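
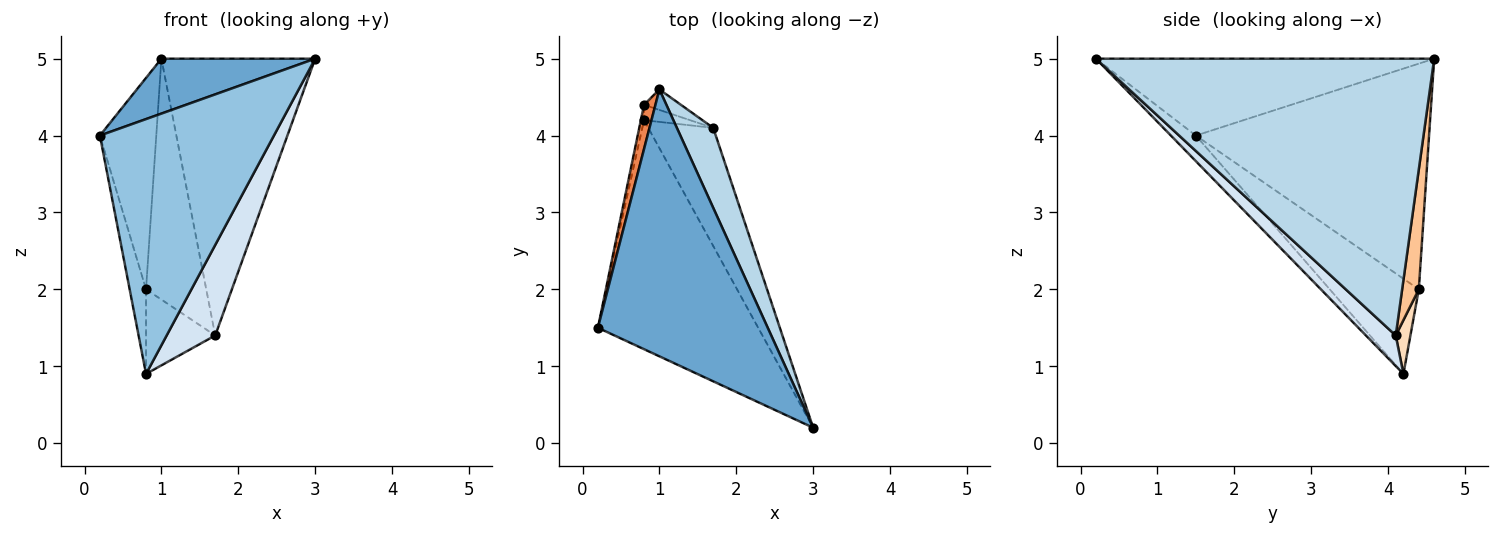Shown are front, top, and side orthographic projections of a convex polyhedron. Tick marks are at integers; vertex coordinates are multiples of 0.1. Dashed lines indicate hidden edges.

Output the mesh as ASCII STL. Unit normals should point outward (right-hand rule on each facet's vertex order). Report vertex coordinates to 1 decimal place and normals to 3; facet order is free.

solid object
 facet normal -0.405 -0.184 0.895
  outer loop
   vertex 1.0 4.6 5.0
   vertex 0.2 1.5 4.0
   vertex 3.0 0.2 5.0
  endloop
 endfacet
 facet normal -0.106 -0.740 -0.665
  outer loop
   vertex 0.8 4.2 0.9
   vertex 3.0 0.2 5.0
   vertex 0.2 1.5 4.0
  endloop
 endfacet
 facet normal 0.904 0.411 0.119
  outer loop
   vertex 1.7 4.1 1.4
   vertex 1.0 4.6 5.0
   vertex 3.0 0.2 5.0
  endloop
 endfacet
 facet normal 0.350 -0.570 -0.744
  outer loop
   vertex 1.7 4.1 1.4
   vertex 3.0 0.2 5.0
   vertex 0.8 4.2 0.9
  endloop
 endfacet
 facet normal -0.971 0.235 0.049
  outer loop
   vertex 0.8 4.4 2.0
   vertex 0.2 1.5 4.0
   vertex 1.0 4.6 5.0
  endloop
 endfacet
 facet normal -0.983 0.181 -0.033
  outer loop
   vertex 0.8 4.4 2.0
   vertex 0.8 4.2 0.9
   vertex 0.2 1.5 4.0
  endloop
 endfacet
 facet normal 0.266 0.961 -0.082
  outer loop
   vertex 0.8 4.4 2.0
   vertex 1.0 4.6 5.0
   vertex 1.7 4.1 1.4
  endloop
 endfacet
 facet normal 0.204 0.963 -0.175
  outer loop
   vertex 0.8 4.4 2.0
   vertex 1.7 4.1 1.4
   vertex 0.8 4.2 0.9
  endloop
 endfacet
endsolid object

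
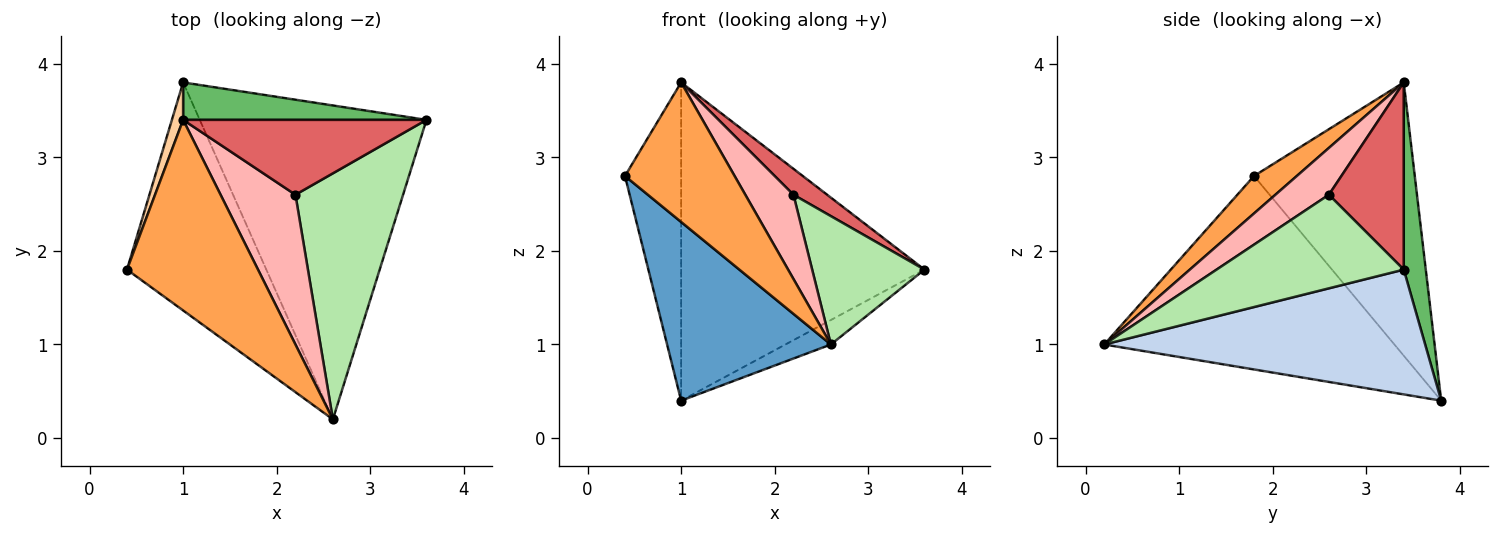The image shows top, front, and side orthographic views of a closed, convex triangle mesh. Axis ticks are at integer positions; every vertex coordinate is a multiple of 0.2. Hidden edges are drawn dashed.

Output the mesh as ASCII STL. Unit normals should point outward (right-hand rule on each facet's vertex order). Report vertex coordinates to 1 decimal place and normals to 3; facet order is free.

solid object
 facet normal -0.738 -0.416 -0.531
  outer loop
   vertex 1.0 3.8 0.4
   vertex 2.6 0.2 1.0
   vertex 0.4 1.8 2.8
  endloop
 endfacet
 facet normal 0.481 0.068 -0.874
  outer loop
   vertex 1.0 3.8 0.4
   vertex 3.6 3.4 1.8
   vertex 2.6 0.2 1.0
  endloop
 endfacet
 facet normal 0.225 -0.576 0.786
  outer loop
   vertex 1.0 3.4 3.8
   vertex 0.4 1.8 2.8
   vertex 2.6 0.2 1.0
  endloop
 endfacet
 facet normal -0.943 0.330 0.039
  outer loop
   vertex 1.0 3.4 3.8
   vertex 1.0 3.8 0.4
   vertex 0.4 1.8 2.8
  endloop
 endfacet
 facet normal 0.090 0.989 0.116
  outer loop
   vertex 1.0 3.4 3.8
   vertex 3.6 3.4 1.8
   vertex 1.0 3.8 0.4
  endloop
 endfacet
 facet normal 0.611 -0.366 0.702
  outer loop
   vertex 2.2 2.6 2.6
   vertex 2.6 0.2 1.0
   vertex 3.6 3.4 1.8
  endloop
 endfacet
 facet normal 0.588 -0.265 0.764
  outer loop
   vertex 2.2 2.6 2.6
   vertex 3.6 3.4 1.8
   vertex 1.0 3.4 3.8
  endloop
 endfacet
 facet normal 0.478 -0.431 0.765
  outer loop
   vertex 2.2 2.6 2.6
   vertex 1.0 3.4 3.8
   vertex 2.6 0.2 1.0
  endloop
 endfacet
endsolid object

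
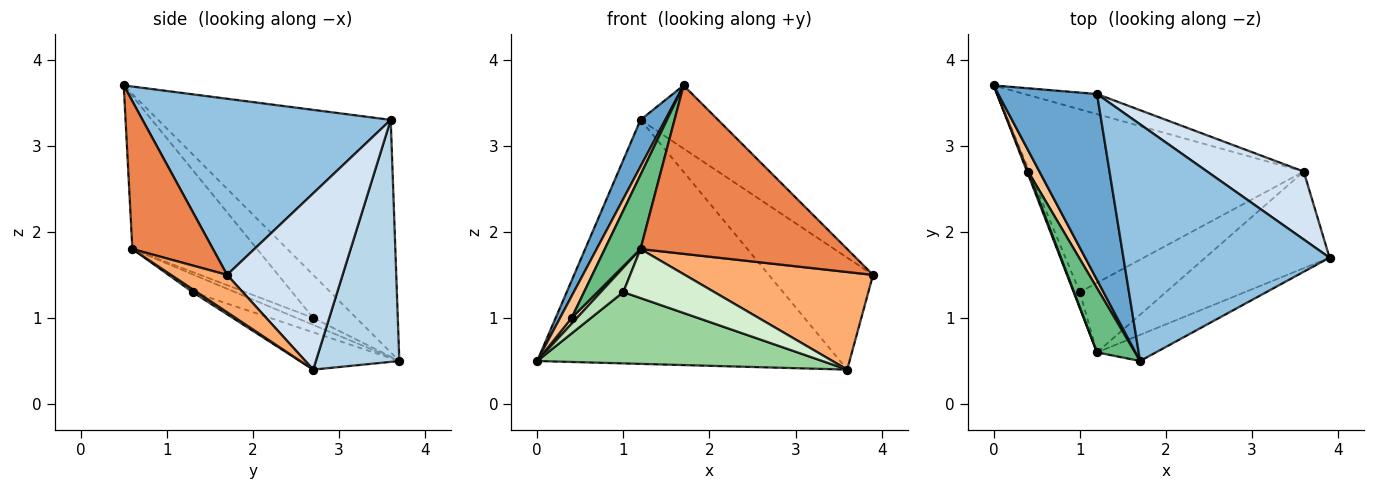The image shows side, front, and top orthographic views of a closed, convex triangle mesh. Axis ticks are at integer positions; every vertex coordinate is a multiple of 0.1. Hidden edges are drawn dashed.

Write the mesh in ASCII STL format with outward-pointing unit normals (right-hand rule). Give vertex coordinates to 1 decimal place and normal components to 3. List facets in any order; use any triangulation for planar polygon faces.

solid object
 facet normal -0.916 -0.098 0.389
  outer loop
   vertex 1.2 3.6 3.3
   vertex 0.0 3.7 0.5
   vertex 1.7 0.5 3.7
  endloop
 endfacet
 facet normal 0.637 0.199 0.745
  outer loop
   vertex 1.2 3.6 3.3
   vertex 1.7 0.5 3.7
   vertex 3.9 1.7 1.5
  endloop
 endfacet
 facet normal 0.265 0.961 -0.079
  outer loop
   vertex 1.2 3.6 3.3
   vertex 3.6 2.7 0.4
   vertex 0.0 3.7 0.5
  endloop
 endfacet
 facet normal 0.688 0.621 0.377
  outer loop
   vertex 1.2 3.6 3.3
   vertex 3.9 1.7 1.5
   vertex 3.6 2.7 0.4
  endloop
 endfacet
 facet normal 0.360 -0.922 -0.143
  outer loop
   vertex 1.2 0.6 1.8
   vertex 3.9 1.7 1.5
   vertex 1.7 0.5 3.7
  endloop
 endfacet
 facet normal 0.207 -0.695 -0.688
  outer loop
   vertex 1.2 0.6 1.8
   vertex 3.6 2.7 0.4
   vertex 3.9 1.7 1.5
  endloop
 endfacet
 facet normal -0.936 -0.252 0.246
  outer loop
   vertex 0.4 2.7 1.0
   vertex 1.7 0.5 3.7
   vertex 0.0 3.7 0.5
  endloop
 endfacet
 facet normal -0.942 -0.301 0.151
  outer loop
   vertex 0.4 2.7 1.0
   vertex 0.0 3.7 0.5
   vertex 1.2 0.6 1.8
  endloop
 endfacet
 facet normal -0.935 -0.268 0.232
  outer loop
   vertex 0.4 2.7 1.0
   vertex 1.2 0.6 1.8
   vertex 1.7 0.5 3.7
  endloop
 endfacet
 facet normal -0.126 -0.361 -0.924
  outer loop
   vertex 1.0 1.3 1.3
   vertex 0.0 3.7 0.5
   vertex 3.6 2.7 0.4
  endloop
 endfacet
 facet normal -0.845 -0.449 -0.290
  outer loop
   vertex 1.0 1.3 1.3
   vertex 1.2 0.6 1.8
   vertex 0.0 3.7 0.5
  endloop
 endfacet
 facet normal 0.027 -0.576 -0.817
  outer loop
   vertex 1.0 1.3 1.3
   vertex 3.6 2.7 0.4
   vertex 1.2 0.6 1.8
  endloop
 endfacet
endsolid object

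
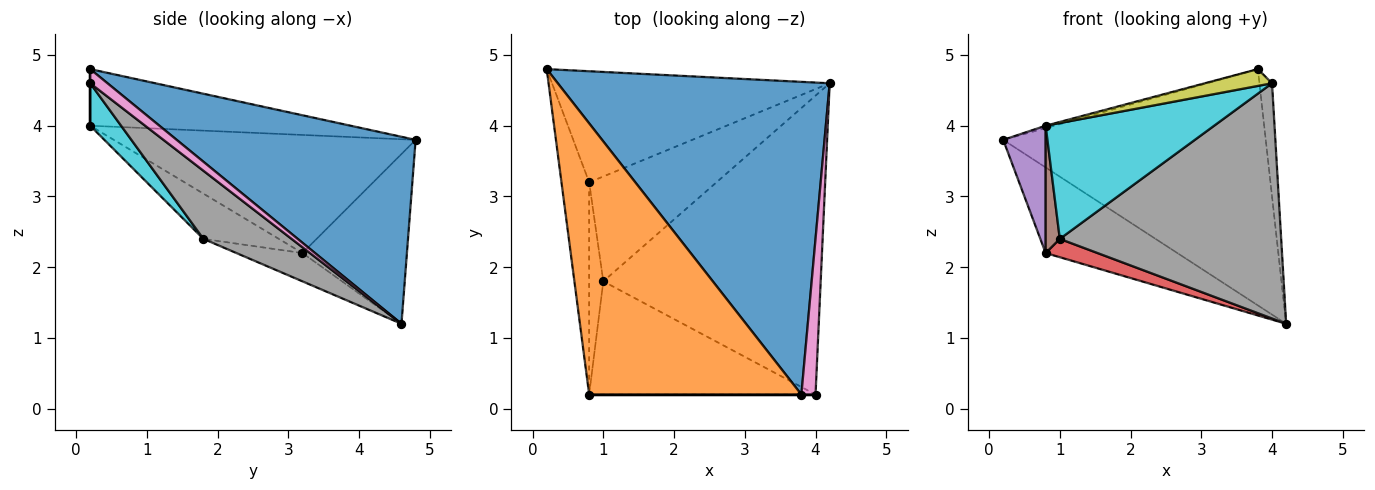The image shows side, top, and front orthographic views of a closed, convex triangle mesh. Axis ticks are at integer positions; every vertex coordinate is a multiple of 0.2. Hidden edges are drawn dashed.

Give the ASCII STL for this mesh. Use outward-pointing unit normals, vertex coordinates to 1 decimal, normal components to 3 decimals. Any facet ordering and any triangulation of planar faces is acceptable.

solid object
 facet normal 0.481 0.529 0.699
  outer loop
   vertex 3.8 0.2 4.8
   vertex 4.2 4.6 1.2
   vertex 0.2 4.8 3.8
  endloop
 endfacet
 facet normal -0.258 0.008 0.966
  outer loop
   vertex 0.8 0.2 4.0
   vertex 3.8 0.2 4.8
   vertex 0.2 4.8 3.8
  endloop
 endfacet
 facet normal -0.436 0.549 -0.713
  outer loop
   vertex 0.8 3.2 2.2
   vertex 0.2 4.8 3.8
   vertex 4.2 4.6 1.2
  endloop
 endfacet
 facet normal -0.214 -0.168 -0.962
  outer loop
   vertex 0.8 3.2 2.2
   vertex 4.2 4.6 1.2
   vertex 1.0 1.8 2.4
  endloop
 endfacet
 facet normal -0.965 -0.136 -0.226
  outer loop
   vertex 0.8 3.2 2.2
   vertex 0.8 0.2 4.0
   vertex 0.2 4.8 3.8
  endloop
 endfacet
 facet normal -0.940 -0.176 -0.294
  outer loop
   vertex 0.8 3.2 2.2
   vertex 1.0 1.8 2.4
   vertex 0.8 0.2 4.0
  endloop
 endfacet
 facet normal 0.629 0.457 0.629
  outer loop
   vertex 4.0 0.2 4.6
   vertex 4.2 4.6 1.2
   vertex 3.8 0.2 4.8
  endloop
 endfacet
 facet normal 0.239 -0.600 -0.763
  outer loop
   vertex 4.0 0.2 4.6
   vertex 1.0 1.8 2.4
   vertex 4.2 4.6 1.2
  endloop
 endfacet
 facet normal 0.000 -1.000 0.000
  outer loop
   vertex 4.0 0.2 4.6
   vertex 3.8 0.2 4.8
   vertex 0.8 0.2 4.0
  endloop
 endfacet
 facet normal 0.130 -0.709 -0.693
  outer loop
   vertex 4.0 0.2 4.6
   vertex 0.8 0.2 4.0
   vertex 1.0 1.8 2.4
  endloop
 endfacet
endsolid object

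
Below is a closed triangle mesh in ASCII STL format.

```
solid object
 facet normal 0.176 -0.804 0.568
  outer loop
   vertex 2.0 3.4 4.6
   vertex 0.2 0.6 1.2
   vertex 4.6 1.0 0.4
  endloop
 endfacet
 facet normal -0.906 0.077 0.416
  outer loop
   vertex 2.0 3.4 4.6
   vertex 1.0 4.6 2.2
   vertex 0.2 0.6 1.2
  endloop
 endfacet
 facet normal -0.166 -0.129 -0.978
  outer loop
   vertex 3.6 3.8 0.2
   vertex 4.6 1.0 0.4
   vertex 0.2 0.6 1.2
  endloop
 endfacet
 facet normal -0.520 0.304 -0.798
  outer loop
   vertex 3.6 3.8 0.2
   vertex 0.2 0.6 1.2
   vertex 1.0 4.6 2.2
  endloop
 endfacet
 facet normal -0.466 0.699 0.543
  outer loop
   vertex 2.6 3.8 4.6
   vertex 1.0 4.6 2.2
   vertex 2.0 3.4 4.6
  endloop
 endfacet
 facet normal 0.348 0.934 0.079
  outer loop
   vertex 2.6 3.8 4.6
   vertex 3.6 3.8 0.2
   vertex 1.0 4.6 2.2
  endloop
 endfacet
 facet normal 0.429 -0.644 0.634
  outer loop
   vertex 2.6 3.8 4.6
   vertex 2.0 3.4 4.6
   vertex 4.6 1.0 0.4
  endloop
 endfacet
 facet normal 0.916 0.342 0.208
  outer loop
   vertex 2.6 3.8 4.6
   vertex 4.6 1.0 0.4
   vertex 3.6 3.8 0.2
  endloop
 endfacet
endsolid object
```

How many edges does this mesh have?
12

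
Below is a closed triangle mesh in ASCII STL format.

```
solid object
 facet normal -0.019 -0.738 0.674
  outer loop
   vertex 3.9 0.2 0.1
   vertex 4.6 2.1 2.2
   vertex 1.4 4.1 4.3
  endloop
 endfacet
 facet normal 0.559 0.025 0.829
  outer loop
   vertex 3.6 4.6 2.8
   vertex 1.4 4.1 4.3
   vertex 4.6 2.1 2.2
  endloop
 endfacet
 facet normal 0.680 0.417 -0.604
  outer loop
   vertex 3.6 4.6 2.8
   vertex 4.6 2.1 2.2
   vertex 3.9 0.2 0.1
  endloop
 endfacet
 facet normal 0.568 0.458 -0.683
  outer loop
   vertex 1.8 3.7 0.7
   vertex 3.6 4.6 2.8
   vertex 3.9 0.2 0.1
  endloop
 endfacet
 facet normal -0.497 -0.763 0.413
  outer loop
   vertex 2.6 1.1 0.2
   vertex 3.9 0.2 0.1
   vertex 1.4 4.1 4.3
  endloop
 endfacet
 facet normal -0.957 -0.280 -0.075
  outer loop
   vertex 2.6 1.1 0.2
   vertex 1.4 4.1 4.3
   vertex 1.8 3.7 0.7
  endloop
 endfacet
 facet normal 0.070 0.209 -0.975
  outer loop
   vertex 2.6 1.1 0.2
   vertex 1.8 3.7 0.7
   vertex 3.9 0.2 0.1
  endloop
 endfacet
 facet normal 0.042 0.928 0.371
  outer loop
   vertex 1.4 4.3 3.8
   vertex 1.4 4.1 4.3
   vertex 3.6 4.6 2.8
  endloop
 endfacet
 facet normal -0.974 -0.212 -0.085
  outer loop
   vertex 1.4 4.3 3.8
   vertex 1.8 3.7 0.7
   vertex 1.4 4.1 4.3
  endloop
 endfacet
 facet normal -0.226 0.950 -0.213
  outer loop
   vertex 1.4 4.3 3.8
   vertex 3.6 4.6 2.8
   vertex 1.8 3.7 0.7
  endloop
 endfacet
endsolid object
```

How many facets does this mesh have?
10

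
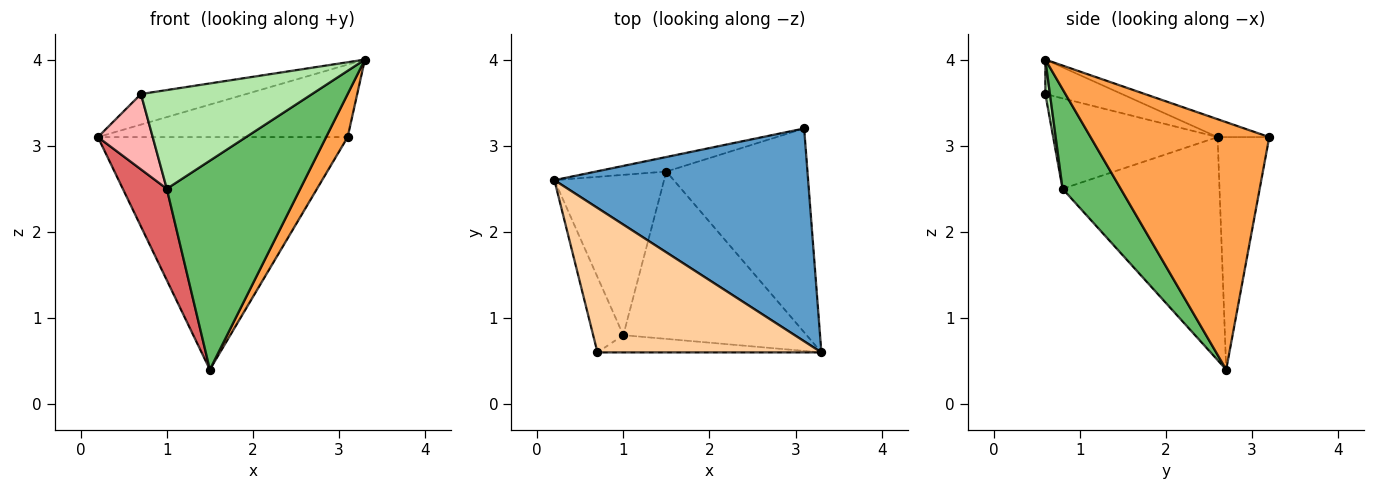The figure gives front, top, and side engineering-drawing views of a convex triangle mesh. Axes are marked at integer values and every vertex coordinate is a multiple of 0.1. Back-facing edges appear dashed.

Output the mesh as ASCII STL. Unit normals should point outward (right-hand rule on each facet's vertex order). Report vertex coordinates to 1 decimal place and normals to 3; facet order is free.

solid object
 facet normal -0.067 0.322 0.944
  outer loop
   vertex 3.1 3.2 3.1
   vertex 0.2 2.6 3.1
   vertex 3.3 0.6 4.0
  endloop
 endfacet
 facet normal -0.202 0.977 -0.061
  outer loop
   vertex 1.5 2.7 0.4
   vertex 0.2 2.6 3.1
   vertex 3.1 3.2 3.1
  endloop
 endfacet
 facet normal 0.864 -0.104 -0.493
  outer loop
   vertex 1.5 2.7 0.4
   vertex 3.1 3.2 3.1
   vertex 3.3 0.6 4.0
  endloop
 endfacet
 facet normal -0.149 0.205 0.967
  outer loop
   vertex 0.7 0.6 3.6
   vertex 3.3 0.6 4.0
   vertex 0.2 2.6 3.1
  endloop
 endfacet
 facet normal 0.322 -0.739 -0.592
  outer loop
   vertex 1.0 0.8 2.5
   vertex 1.5 2.7 0.4
   vertex 3.3 0.6 4.0
  endloop
 endfacet
 facet normal 0.026 -0.985 -0.172
  outer loop
   vertex 1.0 0.8 2.5
   vertex 3.3 0.6 4.0
   vertex 0.7 0.6 3.6
  endloop
 endfacet
 facet normal -0.870 -0.244 -0.428
  outer loop
   vertex 1.0 0.8 2.5
   vertex 0.2 2.6 3.1
   vertex 1.5 2.7 0.4
  endloop
 endfacet
 facet normal -0.905 -0.302 -0.302
  outer loop
   vertex 1.0 0.8 2.5
   vertex 0.7 0.6 3.6
   vertex 0.2 2.6 3.1
  endloop
 endfacet
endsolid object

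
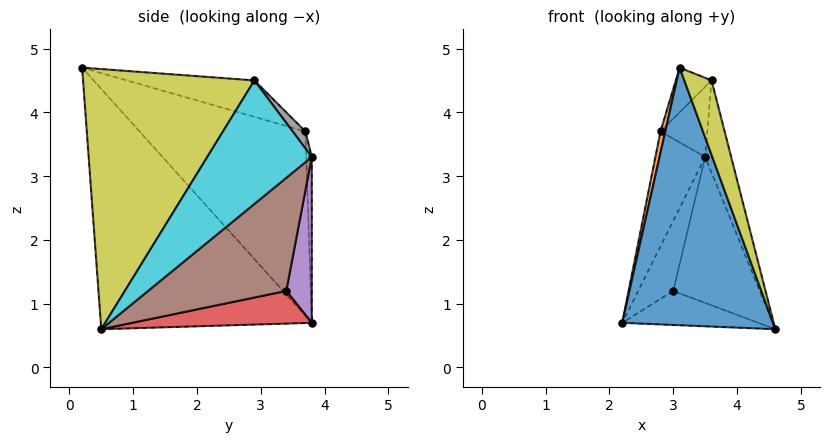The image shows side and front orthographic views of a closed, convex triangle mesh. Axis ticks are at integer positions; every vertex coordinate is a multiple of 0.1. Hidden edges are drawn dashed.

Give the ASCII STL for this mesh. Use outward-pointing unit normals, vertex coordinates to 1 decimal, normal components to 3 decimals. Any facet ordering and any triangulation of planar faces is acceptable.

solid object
 facet normal -0.770 -0.550 -0.322
  outer loop
   vertex 3.1 0.2 4.7
   vertex 2.2 3.8 0.7
   vertex 4.6 0.5 0.6
  endloop
 endfacet
 facet normal -0.980 -0.028 0.195
  outer loop
   vertex 2.8 3.7 3.7
   vertex 2.2 3.8 0.7
   vertex 3.1 0.2 4.7
  endloop
 endfacet
 facet normal -0.110 0.992 0.055
  outer loop
   vertex 3.5 3.8 3.3
   vertex 2.2 3.8 0.7
   vertex 2.8 3.7 3.7
  endloop
 endfacet
 facet normal 0.625 0.473 -0.621
  outer loop
   vertex 3.0 3.4 1.2
   vertex 4.6 0.5 0.6
   vertex 2.2 3.8 0.7
  endloop
 endfacet
 facet normal 0.564 0.776 -0.282
  outer loop
   vertex 3.0 3.4 1.2
   vertex 2.2 3.8 0.7
   vertex 3.5 3.8 3.3
  endloop
 endfacet
 facet normal 0.811 0.508 -0.290
  outer loop
   vertex 3.0 3.4 1.2
   vertex 3.5 3.8 3.3
   vertex 4.6 0.5 0.6
  endloop
 endfacet
 facet normal -0.607 0.170 0.777
  outer loop
   vertex 3.6 2.9 4.5
   vertex 2.8 3.7 3.7
   vertex 3.1 0.2 4.7
  endloop
 endfacet
 facet normal 0.215 0.790 0.574
  outer loop
   vertex 3.6 2.9 4.5
   vertex 3.5 3.8 3.3
   vertex 2.8 3.7 3.7
  endloop
 endfacet
 facet normal 0.932 -0.148 0.330
  outer loop
   vertex 3.6 2.9 4.5
   vertex 3.1 0.2 4.7
   vertex 4.6 0.5 0.6
  endloop
 endfacet
 facet normal 0.966 0.240 0.100
  outer loop
   vertex 3.6 2.9 4.5
   vertex 4.6 0.5 0.6
   vertex 3.5 3.8 3.3
  endloop
 endfacet
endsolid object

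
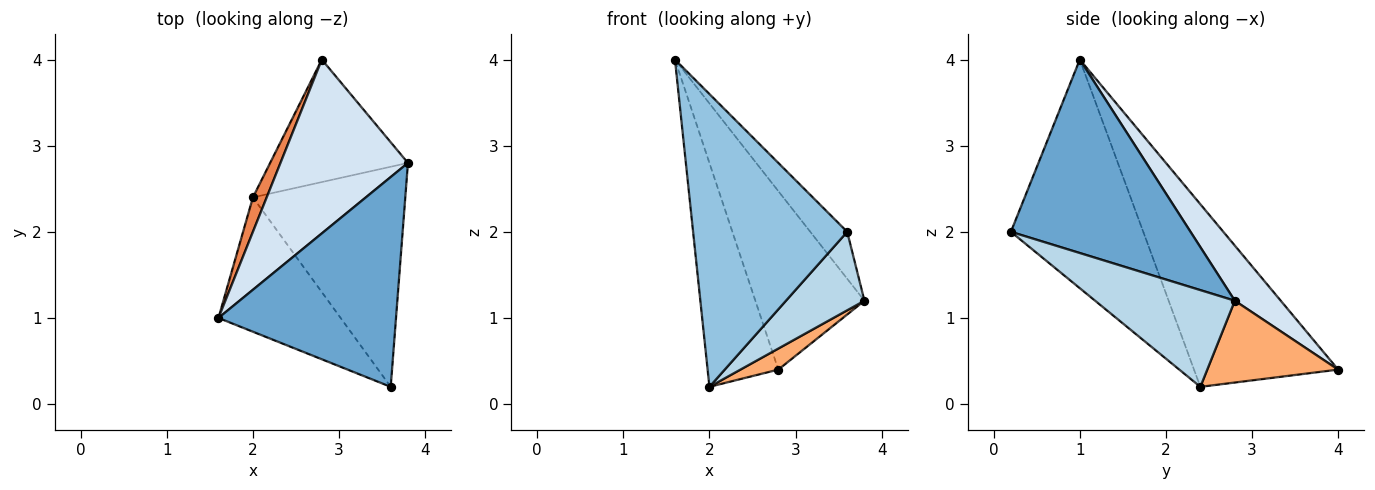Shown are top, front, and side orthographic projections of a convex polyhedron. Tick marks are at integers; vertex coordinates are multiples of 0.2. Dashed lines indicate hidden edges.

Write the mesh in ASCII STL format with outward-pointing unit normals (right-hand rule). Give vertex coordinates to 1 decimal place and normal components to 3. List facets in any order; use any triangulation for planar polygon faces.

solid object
 facet normal 0.728 0.150 0.669
  outer loop
   vertex 3.6 0.2 2.0
   vertex 3.8 2.8 1.2
   vertex 1.6 1.0 4.0
  endloop
 endfacet
 facet normal -0.615 -0.716 -0.329
  outer loop
   vertex 2.0 2.4 0.2
   vertex 3.6 0.2 2.0
   vertex 1.6 1.0 4.0
  endloop
 endfacet
 facet normal 0.513 -0.288 -0.808
  outer loop
   vertex 2.0 2.4 0.2
   vertex 3.8 2.8 1.2
   vertex 3.6 0.2 2.0
  endloop
 endfacet
 facet normal 0.289 0.686 0.668
  outer loop
   vertex 2.8 4.0 0.4
   vertex 1.6 1.0 4.0
   vertex 3.8 2.8 1.2
  endloop
 endfacet
 facet normal -0.896 0.439 0.068
  outer loop
   vertex 2.8 4.0 0.4
   vertex 2.0 2.4 0.2
   vertex 1.6 1.0 4.0
  endloop
 endfacet
 facet normal 0.505 -0.146 -0.851
  outer loop
   vertex 2.8 4.0 0.4
   vertex 3.8 2.8 1.2
   vertex 2.0 2.4 0.2
  endloop
 endfacet
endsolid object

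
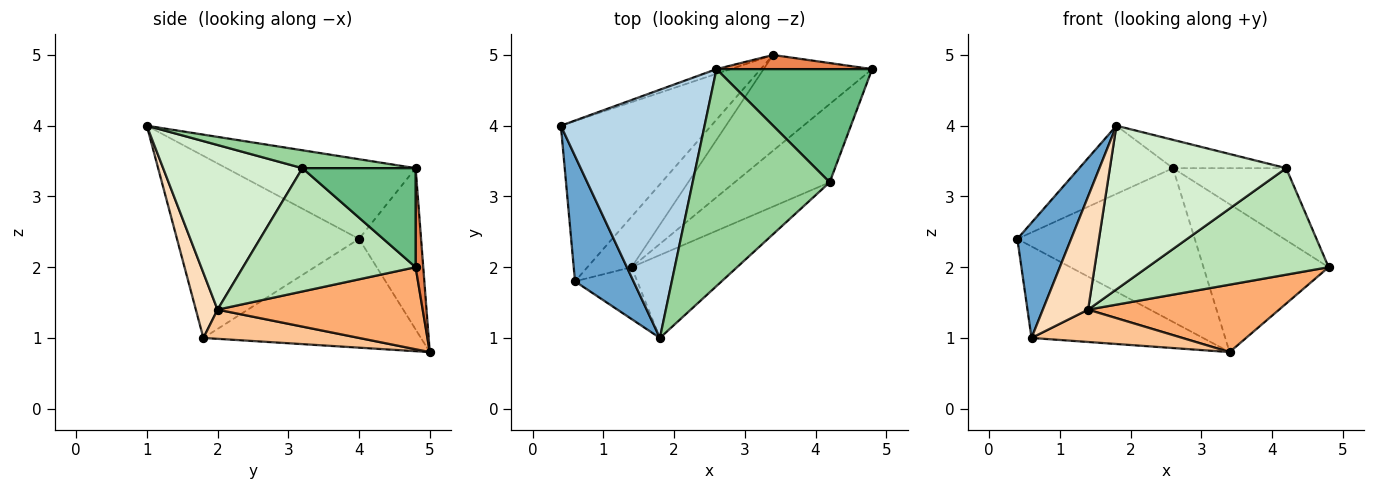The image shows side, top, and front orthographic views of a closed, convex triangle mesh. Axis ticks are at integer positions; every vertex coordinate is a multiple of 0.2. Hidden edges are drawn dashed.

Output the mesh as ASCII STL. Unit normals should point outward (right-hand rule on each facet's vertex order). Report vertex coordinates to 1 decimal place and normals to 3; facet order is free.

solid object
 facet normal -0.917 -0.271 0.294
  outer loop
   vertex 0.6 1.8 1.0
   vertex 1.8 1.0 4.0
   vertex 0.4 4.0 2.4
  endloop
 endfacet
 facet normal -0.532 0.420 -0.735
  outer loop
   vertex 0.6 1.8 1.0
   vertex 0.4 4.0 2.4
   vertex 3.4 5.0 0.8
  endloop
 endfacet
 facet normal -0.471 0.234 0.850
  outer loop
   vertex 2.6 4.8 3.4
   vertex 0.4 4.0 2.4
   vertex 1.8 1.0 4.0
  endloop
 endfacet
 facet normal -0.330 0.944 -0.029
  outer loop
   vertex 2.6 4.8 3.4
   vertex 3.4 5.0 0.8
   vertex 0.4 4.0 2.4
  endloop
 endfacet
 facet normal 0.060 0.994 0.095
  outer loop
   vertex 2.6 4.8 3.4
   vertex 4.8 4.8 2.0
   vertex 3.4 5.0 0.8
  endloop
 endfacet
 facet normal 0.526 -0.490 -0.695
  outer loop
   vertex 1.4 2.0 1.4
   vertex 3.4 5.0 0.8
   vertex 4.8 4.8 2.0
  endloop
 endfacet
 facet normal 0.486 -0.471 -0.736
  outer loop
   vertex 1.4 2.0 1.4
   vertex 0.6 1.8 1.0
   vertex 3.4 5.0 0.8
  endloop
 endfacet
 facet normal 0.399 -0.833 -0.382
  outer loop
   vertex 1.4 2.0 1.4
   vertex 1.8 1.0 4.0
   vertex 0.6 1.8 1.0
  endloop
 endfacet
 facet normal 0.473 0.473 0.743
  outer loop
   vertex 4.2 3.2 3.4
   vertex 4.8 4.8 2.0
   vertex 2.6 4.8 3.4
  endloop
 endfacet
 facet normal 0.128 0.128 0.983
  outer loop
   vertex 4.2 3.2 3.4
   vertex 2.6 4.8 3.4
   vertex 1.8 1.0 4.0
  endloop
 endfacet
 facet normal 0.609 -0.639 -0.469
  outer loop
   vertex 4.2 3.2 3.4
   vertex 1.4 2.0 1.4
   vertex 4.8 4.8 2.0
  endloop
 endfacet
 facet normal 0.576 -0.729 -0.369
  outer loop
   vertex 4.2 3.2 3.4
   vertex 1.8 1.0 4.0
   vertex 1.4 2.0 1.4
  endloop
 endfacet
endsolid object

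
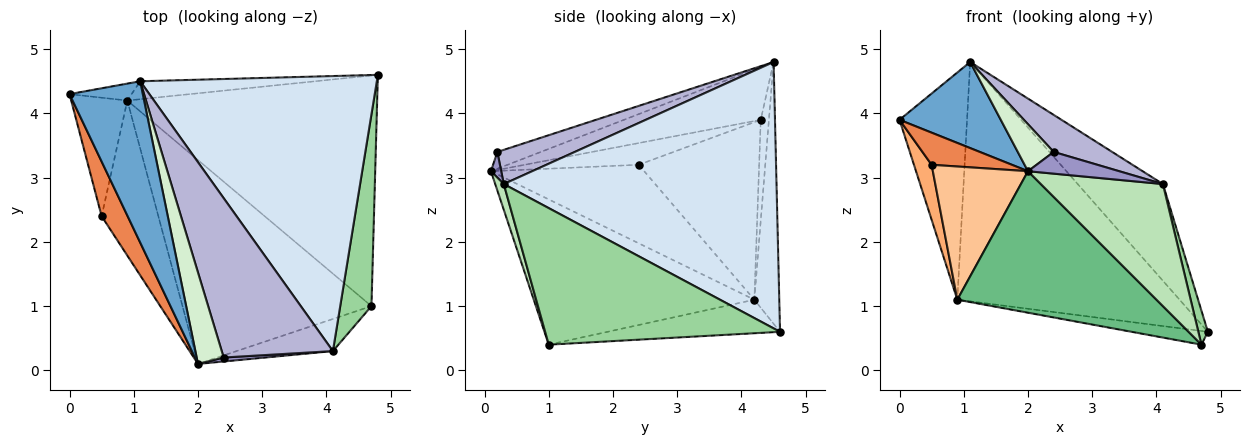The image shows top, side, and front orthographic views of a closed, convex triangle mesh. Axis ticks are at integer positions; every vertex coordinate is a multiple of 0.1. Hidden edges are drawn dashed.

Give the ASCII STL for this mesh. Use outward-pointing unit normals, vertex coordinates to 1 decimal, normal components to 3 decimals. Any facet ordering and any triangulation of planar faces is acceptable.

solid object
 facet normal -0.537 -0.397 0.744
  outer loop
   vertex 1.1 4.5 4.8
   vertex 0.0 4.3 3.9
   vertex 2.0 0.1 3.1
  endloop
 endfacet
 facet normal -0.120 0.990 -0.074
  outer loop
   vertex 0.9 4.2 1.1
   vertex 0.0 4.3 3.9
   vertex 1.1 4.5 4.8
  endloop
 endfacet
 facet normal -0.111 0.991 -0.074
  outer loop
   vertex 0.9 4.2 1.1
   vertex 1.1 4.5 4.8
   vertex 4.8 4.6 0.6
  endloop
 endfacet
 facet normal 0.728 0.227 0.647
  outer loop
   vertex 4.1 0.3 2.9
   vertex 4.8 4.6 0.6
   vertex 1.1 4.5 4.8
  endloop
 endfacet
 facet normal -0.584 -0.411 0.699
  outer loop
   vertex 0.5 2.4 3.2
   vertex 2.0 0.1 3.1
   vertex 0.0 4.3 3.9
  endloop
 endfacet
 facet normal -0.944 -0.138 -0.299
  outer loop
   vertex 0.5 2.4 3.2
   vertex 0.0 4.3 3.9
   vertex 0.9 4.2 1.1
  endloop
 endfacet
 facet normal -0.724 -0.449 -0.523
  outer loop
   vertex 0.5 2.4 3.2
   vertex 0.9 4.2 1.1
   vertex 2.0 0.1 3.1
  endloop
 endfacet
 facet normal -0.133 0.059 -0.989
  outer loop
   vertex 4.7 1.0 0.4
   vertex 0.9 4.2 1.1
   vertex 4.8 4.6 0.6
  endloop
 endfacet
 facet normal -0.534 -0.482 -0.695
  outer loop
   vertex 4.7 1.0 0.4
   vertex 2.0 0.1 3.1
   vertex 0.9 4.2 1.1
  endloop
 endfacet
 facet normal 0.974 -0.039 0.223
  outer loop
   vertex 4.7 1.0 0.4
   vertex 4.8 4.6 0.6
   vertex 4.1 0.3 2.9
  endloop
 endfacet
 facet normal 0.068 -0.965 -0.254
  outer loop
   vertex 4.7 1.0 0.4
   vertex 4.1 0.3 2.9
   vertex 2.0 0.1 3.1
  endloop
 endfacet
 facet normal -0.484 -0.400 0.778
  outer loop
   vertex 2.4 0.2 3.4
   vertex 1.1 4.5 4.8
   vertex 2.0 0.1 3.1
  endloop
 endfacet
 facet normal 0.110 -0.978 0.179
  outer loop
   vertex 2.4 0.2 3.4
   vertex 2.0 0.1 3.1
   vertex 4.1 0.3 2.9
  endloop
 endfacet
 facet normal 0.287 -0.217 0.933
  outer loop
   vertex 2.4 0.2 3.4
   vertex 4.1 0.3 2.9
   vertex 1.1 4.5 4.8
  endloop
 endfacet
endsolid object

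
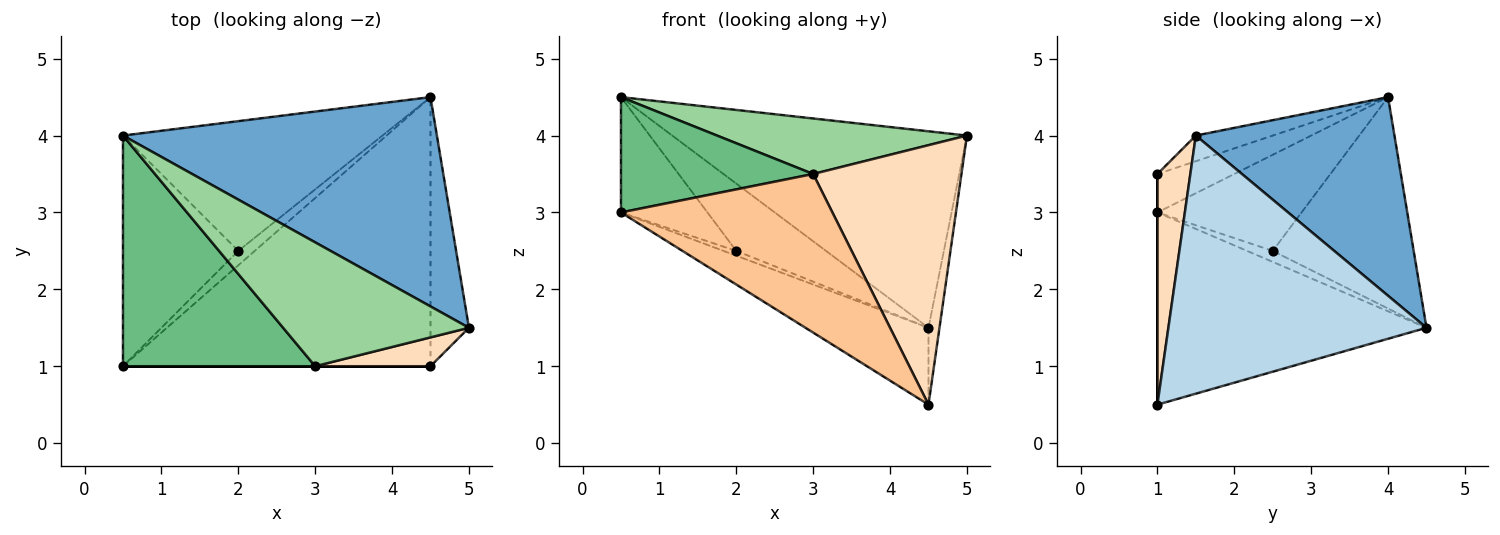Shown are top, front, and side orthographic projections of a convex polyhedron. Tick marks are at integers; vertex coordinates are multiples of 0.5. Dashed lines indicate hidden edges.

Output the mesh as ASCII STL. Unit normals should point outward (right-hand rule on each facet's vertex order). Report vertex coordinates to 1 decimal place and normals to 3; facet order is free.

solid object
 facet normal 0.419 0.622 0.662
  outer loop
   vertex 0.5 4.0 4.5
   vertex 5.0 1.5 4.0
   vertex 4.5 4.5 1.5
  endloop
 endfacet
 facet normal -0.515 0.235 -0.824
  outer loop
   vertex 4.5 1.0 0.5
   vertex 0.5 1.0 3.0
   vertex 4.5 4.5 1.5
  endloop
 endfacet
 facet normal 0.988 0.042 -0.147
  outer loop
   vertex 4.5 1.0 0.5
   vertex 4.5 4.5 1.5
   vertex 5.0 1.5 4.0
  endloop
 endfacet
 facet normal -0.535 0.267 -0.802
  outer loop
   vertex 2.0 2.5 2.5
   vertex 4.5 4.5 1.5
   vertex 0.5 1.0 3.0
  endloop
 endfacet
 facet normal -0.598 0.359 -0.717
  outer loop
   vertex 2.0 2.5 2.5
   vertex 0.5 1.0 3.0
   vertex 0.5 4.0 4.5
  endloop
 endfacet
 facet normal -0.586 0.373 -0.719
  outer loop
   vertex 2.0 2.5 2.5
   vertex 0.5 4.0 4.5
   vertex 4.5 4.5 1.5
  endloop
 endfacet
 facet normal 0.000 -1.000 0.000
  outer loop
   vertex 3.0 1.0 3.5
   vertex 0.5 1.0 3.0
   vertex 4.5 1.0 0.5
  endloop
 endfacet
 facet normal 0.216 -0.970 0.108
  outer loop
   vertex 3.0 1.0 3.5
   vertex 4.5 1.0 0.5
   vertex 5.0 1.5 4.0
  endloop
 endfacet
 facet normal -0.176 -0.440 0.880
  outer loop
   vertex 3.0 1.0 3.5
   vertex 0.5 4.0 4.5
   vertex 0.5 1.0 3.0
  endloop
 endfacet
 facet normal -0.125 -0.406 0.905
  outer loop
   vertex 3.0 1.0 3.5
   vertex 5.0 1.5 4.0
   vertex 0.5 4.0 4.5
  endloop
 endfacet
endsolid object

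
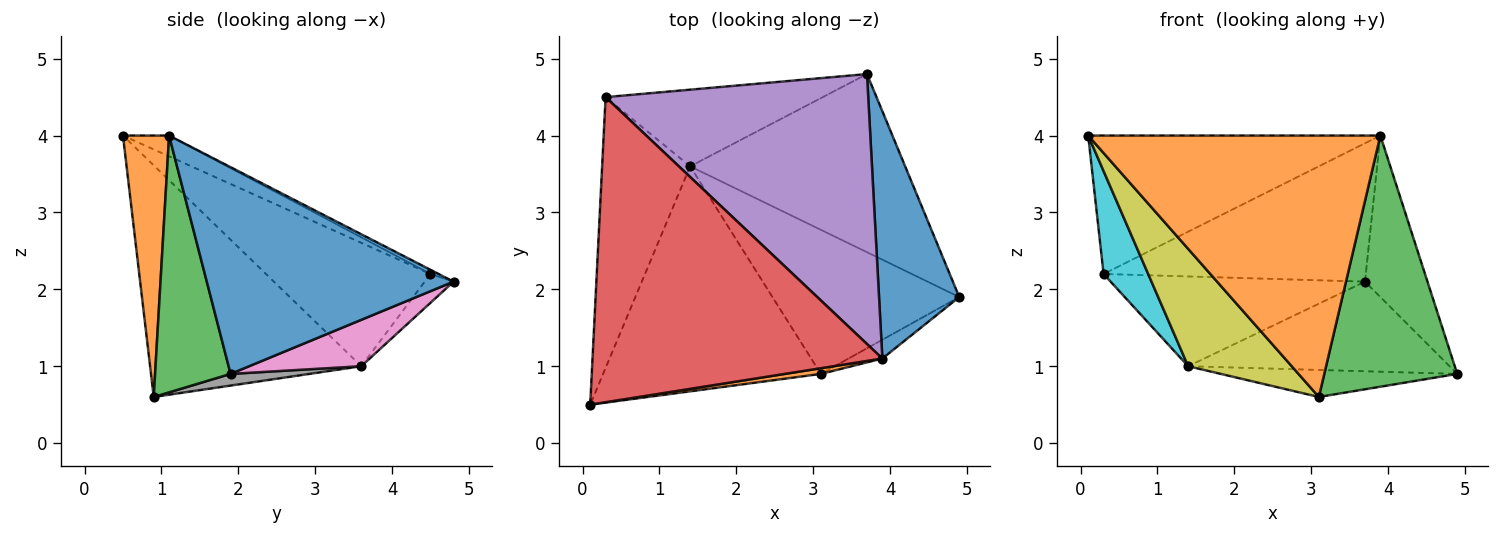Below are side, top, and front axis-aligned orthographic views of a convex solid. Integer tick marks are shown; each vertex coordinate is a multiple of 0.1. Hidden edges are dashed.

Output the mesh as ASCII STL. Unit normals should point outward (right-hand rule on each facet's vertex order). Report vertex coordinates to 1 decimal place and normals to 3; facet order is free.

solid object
 facet normal 0.907 0.230 0.352
  outer loop
   vertex 3.9 1.1 4.0
   vertex 4.9 1.9 0.9
   vertex 3.7 4.8 2.1
  endloop
 endfacet
 facet normal 0.156 -0.988 0.021
  outer loop
   vertex 3.9 1.1 4.0
   vertex 0.1 0.5 4.0
   vertex 3.1 0.9 0.6
  endloop
 endfacet
 facet normal 0.493 -0.868 -0.065
  outer loop
   vertex 3.9 1.1 4.0
   vertex 3.1 0.9 0.6
   vertex 4.9 1.9 0.9
  endloop
 endfacet
 facet normal -0.065 0.412 0.909
  outer loop
   vertex 3.9 1.1 4.0
   vertex 0.3 4.5 2.2
   vertex 0.1 0.5 4.0
  endloop
 endfacet
 facet normal -0.014 0.456 0.890
  outer loop
   vertex 3.9 1.1 4.0
   vertex 3.7 4.8 2.1
   vertex 0.3 4.5 2.2
  endloop
 endfacet
 facet normal -0.086 0.758 -0.647
  outer loop
   vertex 1.4 3.6 1.0
   vertex 0.3 4.5 2.2
   vertex 3.7 4.8 2.1
  endloop
 endfacet
 facet normal 0.189 0.441 -0.877
  outer loop
   vertex 1.4 3.6 1.0
   vertex 3.7 4.8 2.1
   vertex 4.9 1.9 0.9
  endloop
 endfacet
 facet normal 0.061 0.184 -0.981
  outer loop
   vertex 1.4 3.6 1.0
   vertex 4.9 1.9 0.9
   vertex 3.1 0.9 0.6
  endloop
 endfacet
 facet normal -0.686 -0.336 -0.645
  outer loop
   vertex 1.4 3.6 1.0
   vertex 3.1 0.9 0.6
   vertex 0.1 0.5 4.0
  endloop
 endfacet
 facet normal -0.795 -0.215 -0.567
  outer loop
   vertex 1.4 3.6 1.0
   vertex 0.1 0.5 4.0
   vertex 0.3 4.5 2.2
  endloop
 endfacet
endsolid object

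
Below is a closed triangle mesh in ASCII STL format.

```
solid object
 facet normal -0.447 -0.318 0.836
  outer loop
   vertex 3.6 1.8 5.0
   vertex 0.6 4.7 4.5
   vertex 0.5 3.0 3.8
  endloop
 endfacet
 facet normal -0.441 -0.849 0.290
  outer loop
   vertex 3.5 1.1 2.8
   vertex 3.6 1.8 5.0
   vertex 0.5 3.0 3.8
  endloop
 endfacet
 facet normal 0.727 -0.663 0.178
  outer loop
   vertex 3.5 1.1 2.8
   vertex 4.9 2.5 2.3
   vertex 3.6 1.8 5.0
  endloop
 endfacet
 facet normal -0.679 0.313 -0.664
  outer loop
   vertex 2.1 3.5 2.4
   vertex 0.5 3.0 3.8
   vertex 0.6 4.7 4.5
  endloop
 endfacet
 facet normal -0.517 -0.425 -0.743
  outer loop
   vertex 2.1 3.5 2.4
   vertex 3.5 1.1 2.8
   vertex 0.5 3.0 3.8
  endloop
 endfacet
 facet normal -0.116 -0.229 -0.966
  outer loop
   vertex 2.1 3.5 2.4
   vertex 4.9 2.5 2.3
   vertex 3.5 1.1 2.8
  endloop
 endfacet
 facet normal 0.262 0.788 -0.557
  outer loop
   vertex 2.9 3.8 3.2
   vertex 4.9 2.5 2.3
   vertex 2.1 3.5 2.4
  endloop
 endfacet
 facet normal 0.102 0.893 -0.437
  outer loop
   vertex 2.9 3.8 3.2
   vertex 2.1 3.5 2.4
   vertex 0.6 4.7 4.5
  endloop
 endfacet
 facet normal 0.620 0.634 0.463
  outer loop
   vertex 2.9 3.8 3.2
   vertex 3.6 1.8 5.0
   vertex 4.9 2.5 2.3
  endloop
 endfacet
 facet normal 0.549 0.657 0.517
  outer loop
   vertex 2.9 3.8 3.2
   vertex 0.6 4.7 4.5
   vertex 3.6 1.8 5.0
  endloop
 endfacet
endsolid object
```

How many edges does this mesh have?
15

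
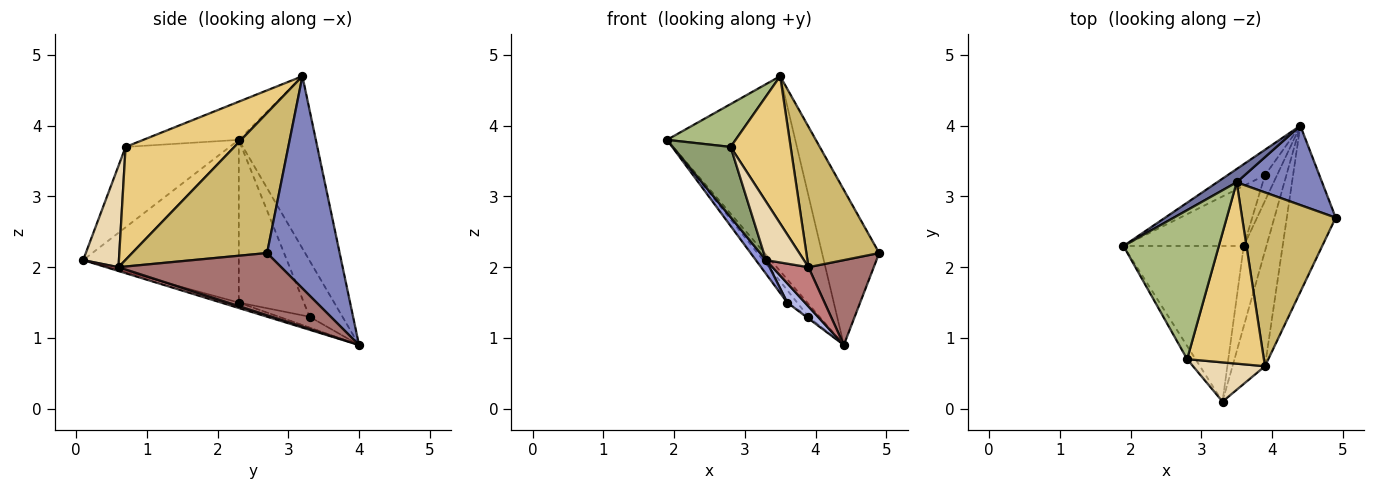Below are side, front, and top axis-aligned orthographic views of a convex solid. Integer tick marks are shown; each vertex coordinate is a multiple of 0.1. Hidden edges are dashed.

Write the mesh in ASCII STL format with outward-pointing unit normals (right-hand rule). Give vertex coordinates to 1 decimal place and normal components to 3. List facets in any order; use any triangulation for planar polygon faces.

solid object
 facet normal -0.514 0.856 0.058
  outer loop
   vertex 3.5 3.2 4.7
   vertex 4.4 4.0 0.9
   vertex 1.9 2.3 3.8
  endloop
 endfacet
 facet normal 0.749 0.590 0.302
  outer loop
   vertex 3.5 3.2 4.7
   vertex 4.9 2.7 2.2
   vertex 4.4 4.0 0.9
  endloop
 endfacet
 facet normal -0.803 -0.052 -0.594
  outer loop
   vertex 3.6 2.3 1.5
   vertex 3.3 0.1 2.1
   vertex 1.9 2.3 3.8
  endloop
 endfacet
 facet normal -0.227 -0.227 -0.947
  outer loop
   vertex 3.6 2.3 1.5
   vertex 4.4 4.0 0.9
   vertex 3.3 0.1 2.1
  endloop
 endfacet
 facet normal -0.870 -0.484 -0.091
  outer loop
   vertex 2.8 0.7 3.7
   vertex 1.9 2.3 3.8
   vertex 3.3 0.1 2.1
  endloop
 endfacet
 facet normal -0.359 -0.258 0.897
  outer loop
   vertex 2.8 0.7 3.7
   vertex 3.5 3.2 4.7
   vertex 1.9 2.3 3.8
  endloop
 endfacet
 facet normal -0.802 0.267 -0.535
  outer loop
   vertex 3.9 3.3 1.3
   vertex 1.9 2.3 3.8
   vertex 4.4 4.0 0.9
  endloop
 endfacet
 facet normal -0.798 0.121 -0.590
  outer loop
   vertex 3.9 3.3 1.3
   vertex 3.6 2.3 1.5
   vertex 1.9 2.3 3.8
  endloop
 endfacet
 facet normal -0.667 0.051 -0.744
  outer loop
   vertex 3.9 3.3 1.3
   vertex 4.4 4.0 0.9
   vertex 3.6 2.3 1.5
  endloop
 endfacet
 facet normal 0.759 -0.410 0.507
  outer loop
   vertex 3.9 0.6 2.0
   vertex 4.9 2.7 2.2
   vertex 3.5 3.2 4.7
  endloop
 endfacet
 facet normal 0.752 -0.415 0.511
  outer loop
   vertex 3.9 0.6 2.0
   vertex 3.5 3.2 4.7
   vertex 2.8 0.7 3.7
  endloop
 endfacet
 facet normal 0.617 -0.653 0.438
  outer loop
   vertex 3.9 0.6 2.0
   vertex 2.8 0.7 3.7
   vertex 3.3 0.1 2.1
  endloop
 endfacet
 facet normal 0.750 -0.301 -0.589
  outer loop
   vertex 3.9 0.6 2.0
   vertex 4.4 4.0 0.9
   vertex 4.9 2.7 2.2
  endloop
 endfacet
 facet normal 0.110 -0.321 -0.941
  outer loop
   vertex 3.9 0.6 2.0
   vertex 3.3 0.1 2.1
   vertex 4.4 4.0 0.9
  endloop
 endfacet
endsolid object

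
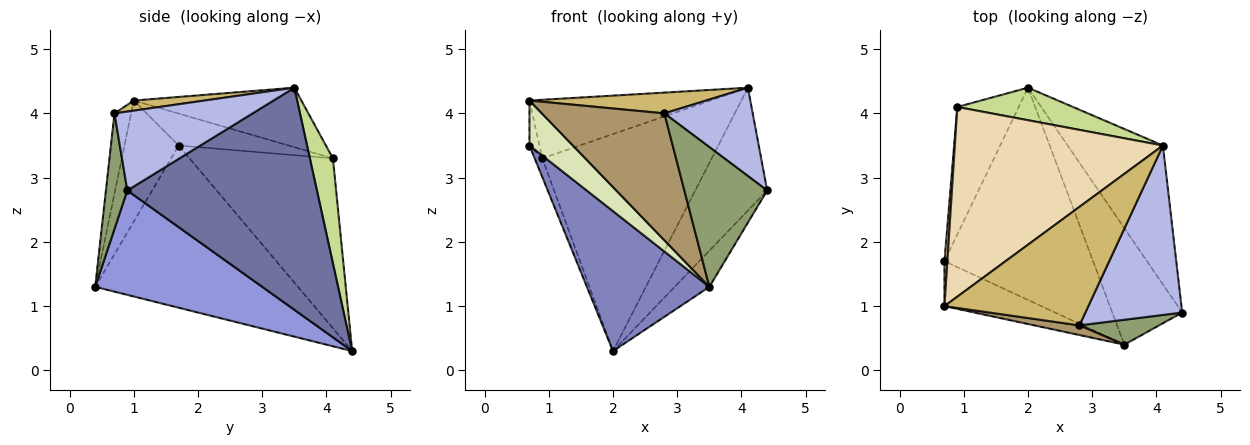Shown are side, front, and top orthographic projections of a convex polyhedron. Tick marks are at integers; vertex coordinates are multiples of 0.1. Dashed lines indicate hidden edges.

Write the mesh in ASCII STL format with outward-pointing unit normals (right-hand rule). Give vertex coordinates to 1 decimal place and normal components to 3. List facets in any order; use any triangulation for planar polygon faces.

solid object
 facet normal 0.868 0.329 -0.372
  outer loop
   vertex 4.1 3.5 4.4
   vertex 4.4 0.9 2.8
   vertex 2.0 4.4 0.3
  endloop
 endfacet
 facet normal -0.674 -0.407 -0.617
  outer loop
   vertex 3.5 0.4 1.3
   vertex 0.7 1.7 3.5
   vertex 2.0 4.4 0.3
  endloop
 endfacet
 facet normal 0.819 0.170 -0.548
  outer loop
   vertex 3.5 0.4 1.3
   vertex 2.0 4.4 0.3
   vertex 4.4 0.9 2.8
  endloop
 endfacet
 facet normal 0.586 -0.375 0.719
  outer loop
   vertex 2.8 0.7 4.0
   vertex 4.4 0.9 2.8
   vertex 4.1 3.5 4.4
  endloop
 endfacet
 facet normal 0.247 -0.954 0.170
  outer loop
   vertex 2.8 0.7 4.0
   vertex 3.5 0.4 1.3
   vertex 4.4 0.9 2.8
  endloop
 endfacet
 facet normal -0.939 0.050 -0.339
  outer loop
   vertex 0.9 4.1 3.3
   vertex 2.0 4.4 0.3
   vertex 0.7 1.7 3.5
  endloop
 endfacet
 facet normal 0.133 0.980 0.147
  outer loop
   vertex 0.9 4.1 3.3
   vertex 4.1 3.5 4.4
   vertex 2.0 4.4 0.3
  endloop
 endfacet
 facet normal -0.662 -0.530 -0.530
  outer loop
   vertex 0.7 1.0 4.2
   vertex 0.7 1.7 3.5
   vertex 3.5 0.4 1.3
  endloop
 endfacet
 facet normal -0.134 -0.988 0.075
  outer loop
   vertex 0.7 1.0 4.2
   vertex 3.5 0.4 1.3
   vertex 2.8 0.7 4.0
  endloop
 endfacet
 facet normal 0.069 -0.172 0.983
  outer loop
   vertex 0.7 1.0 4.2
   vertex 2.8 0.7 4.0
   vertex 4.1 3.5 4.4
  endloop
 endfacet
 facet normal -0.992 0.090 0.090
  outer loop
   vertex 0.7 1.0 4.2
   vertex 0.9 4.1 3.3
   vertex 0.7 1.7 3.5
  endloop
 endfacet
 facet normal -0.263 0.285 0.922
  outer loop
   vertex 0.7 1.0 4.2
   vertex 4.1 3.5 4.4
   vertex 0.9 4.1 3.3
  endloop
 endfacet
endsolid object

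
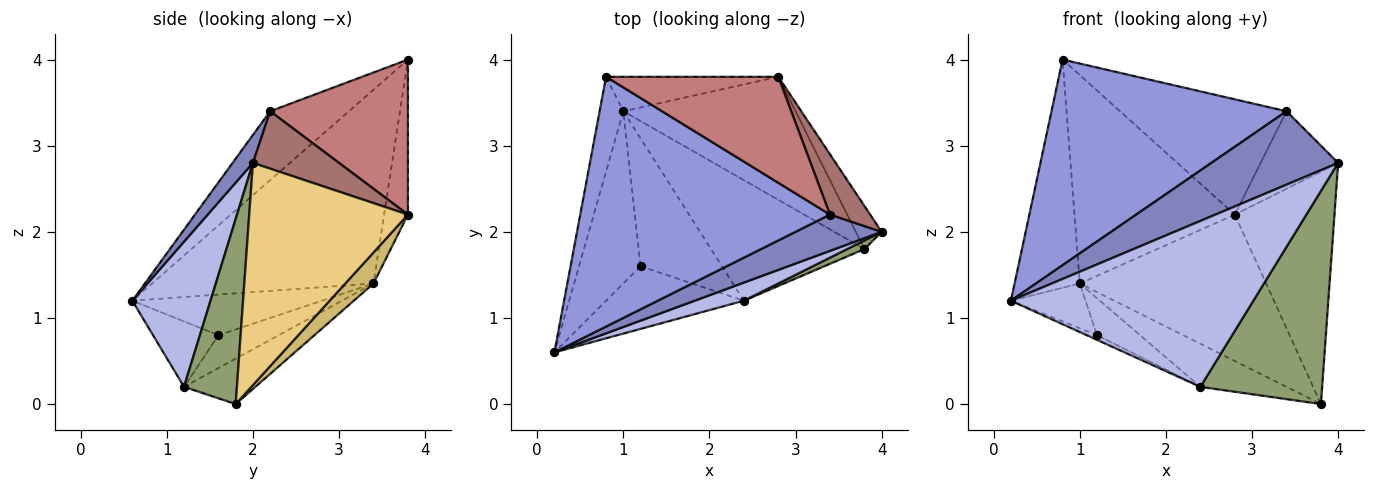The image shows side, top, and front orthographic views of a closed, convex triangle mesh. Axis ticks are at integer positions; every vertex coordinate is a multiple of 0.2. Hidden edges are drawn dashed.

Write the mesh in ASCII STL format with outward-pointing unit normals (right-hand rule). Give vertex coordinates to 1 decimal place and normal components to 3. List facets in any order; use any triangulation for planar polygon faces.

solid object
 facet normal -0.953 0.281 -0.116
  outer loop
   vertex 1.0 3.4 1.4
   vertex 0.2 0.6 1.2
   vertex 0.8 3.8 4.0
  endloop
 endfacet
 facet normal 0.142 -0.887 0.438
  outer loop
   vertex 3.4 2.2 3.4
   vertex 0.2 0.6 1.2
   vertex 4.0 2.0 2.8
  endloop
 endfacet
 facet normal -0.208 -0.622 0.755
  outer loop
   vertex 3.4 2.2 3.4
   vertex 0.8 3.8 4.0
   vertex 0.2 0.6 1.2
  endloop
 endfacet
 facet normal 0.305 -0.947 0.103
  outer loop
   vertex 2.4 1.2 0.2
   vertex 4.0 2.0 2.8
   vertex 0.2 0.6 1.2
  endloop
 endfacet
 facet normal 0.398 -0.917 0.037
  outer loop
   vertex 2.4 1.2 0.2
   vertex 3.8 1.8 0.0
   vertex 4.0 2.0 2.8
  endloop
 endfacet
 facet normal -0.268 0.324 -0.907
  outer loop
   vertex 2.4 1.2 0.2
   vertex 1.0 3.4 1.4
   vertex 3.8 1.8 0.0
  endloop
 endfacet
 facet normal -0.538 0.212 -0.816
  outer loop
   vertex 1.2 1.6 0.8
   vertex 0.2 0.6 1.2
   vertex 1.0 3.4 1.4
  endloop
 endfacet
 facet normal -0.428 0.068 -0.901
  outer loop
   vertex 1.2 1.6 0.8
   vertex 2.4 1.2 0.2
   vertex 0.2 0.6 1.2
  endloop
 endfacet
 facet normal -0.362 0.258 -0.896
  outer loop
   vertex 1.2 1.6 0.8
   vertex 1.0 3.4 1.4
   vertex 2.4 1.2 0.2
  endloop
 endfacet
 facet normal 0.115 0.760 -0.639
  outer loop
   vertex 2.8 3.8 2.2
   vertex 3.8 1.8 0.0
   vertex 1.0 3.4 1.4
  endloop
 endfacet
 facet normal 0.843 0.529 -0.098
  outer loop
   vertex 2.8 3.8 2.2
   vertex 4.0 2.0 2.8
   vertex 3.8 1.8 0.0
  endloop
 endfacet
 facet normal -0.145 0.976 -0.161
  outer loop
   vertex 2.8 3.8 2.2
   vertex 1.0 3.4 1.4
   vertex 0.8 3.8 4.0
  endloop
 endfacet
 facet normal 0.659 0.593 0.462
  outer loop
   vertex 2.8 3.8 2.2
   vertex 3.4 2.2 3.4
   vertex 4.0 2.0 2.8
  endloop
 endfacet
 facet normal 0.520 0.629 0.578
  outer loop
   vertex 2.8 3.8 2.2
   vertex 0.8 3.8 4.0
   vertex 3.4 2.2 3.4
  endloop
 endfacet
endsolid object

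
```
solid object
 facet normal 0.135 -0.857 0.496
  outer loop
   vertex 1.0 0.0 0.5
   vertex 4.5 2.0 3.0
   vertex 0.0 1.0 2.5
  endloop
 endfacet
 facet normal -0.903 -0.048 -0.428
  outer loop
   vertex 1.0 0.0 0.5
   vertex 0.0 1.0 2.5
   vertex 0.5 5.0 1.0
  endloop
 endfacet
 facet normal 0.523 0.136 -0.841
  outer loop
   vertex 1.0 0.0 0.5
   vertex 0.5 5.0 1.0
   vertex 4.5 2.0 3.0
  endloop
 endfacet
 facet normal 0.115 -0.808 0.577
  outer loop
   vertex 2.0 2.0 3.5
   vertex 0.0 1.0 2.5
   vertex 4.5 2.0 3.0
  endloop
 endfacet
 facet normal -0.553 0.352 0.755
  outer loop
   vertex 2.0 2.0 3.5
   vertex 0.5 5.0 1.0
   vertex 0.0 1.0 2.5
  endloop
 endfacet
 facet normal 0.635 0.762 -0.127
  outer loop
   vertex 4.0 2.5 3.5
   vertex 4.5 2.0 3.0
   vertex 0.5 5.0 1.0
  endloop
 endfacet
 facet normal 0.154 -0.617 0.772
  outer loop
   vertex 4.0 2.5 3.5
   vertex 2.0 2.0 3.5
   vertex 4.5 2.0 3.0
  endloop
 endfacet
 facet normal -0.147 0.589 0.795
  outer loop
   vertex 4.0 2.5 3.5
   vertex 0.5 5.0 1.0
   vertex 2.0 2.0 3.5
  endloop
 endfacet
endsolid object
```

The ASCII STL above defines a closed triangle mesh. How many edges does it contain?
12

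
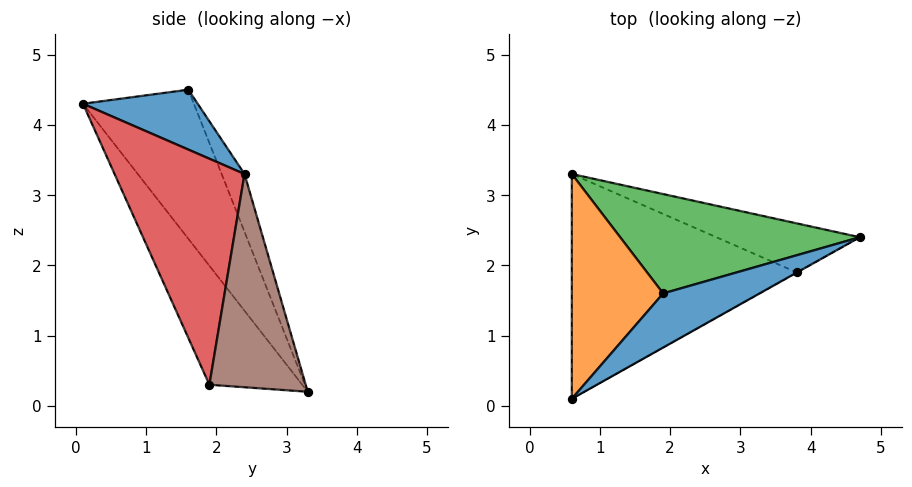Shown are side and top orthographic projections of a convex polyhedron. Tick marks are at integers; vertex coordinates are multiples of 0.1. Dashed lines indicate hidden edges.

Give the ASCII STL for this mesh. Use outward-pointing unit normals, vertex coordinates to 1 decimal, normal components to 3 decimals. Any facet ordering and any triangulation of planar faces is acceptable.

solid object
 facet normal 0.458 -0.495 0.738
  outer loop
   vertex 1.9 1.6 4.5
   vertex 0.6 0.1 4.3
   vertex 4.7 2.4 3.3
  endloop
 endfacet
 facet normal -0.709 0.556 0.434
  outer loop
   vertex 1.9 1.6 4.5
   vertex 0.6 3.3 0.2
   vertex 0.6 0.1 4.3
  endloop
 endfacet
 facet normal -0.094 0.916 0.391
  outer loop
   vertex 1.9 1.6 4.5
   vertex 4.7 2.4 3.3
   vertex 0.6 3.3 0.2
  endloop
 endfacet
 facet normal 0.489 -0.872 -0.001
  outer loop
   vertex 3.8 1.9 0.3
   vertex 4.7 2.4 3.3
   vertex 0.6 0.1 4.3
  endloop
 endfacet
 facet normal -0.310 -0.750 -0.585
  outer loop
   vertex 3.8 1.9 0.3
   vertex 0.6 0.1 4.3
   vertex 0.6 3.3 0.2
  endloop
 endfacet
 facet normal 0.393 0.880 -0.265
  outer loop
   vertex 3.8 1.9 0.3
   vertex 0.6 3.3 0.2
   vertex 4.7 2.4 3.3
  endloop
 endfacet
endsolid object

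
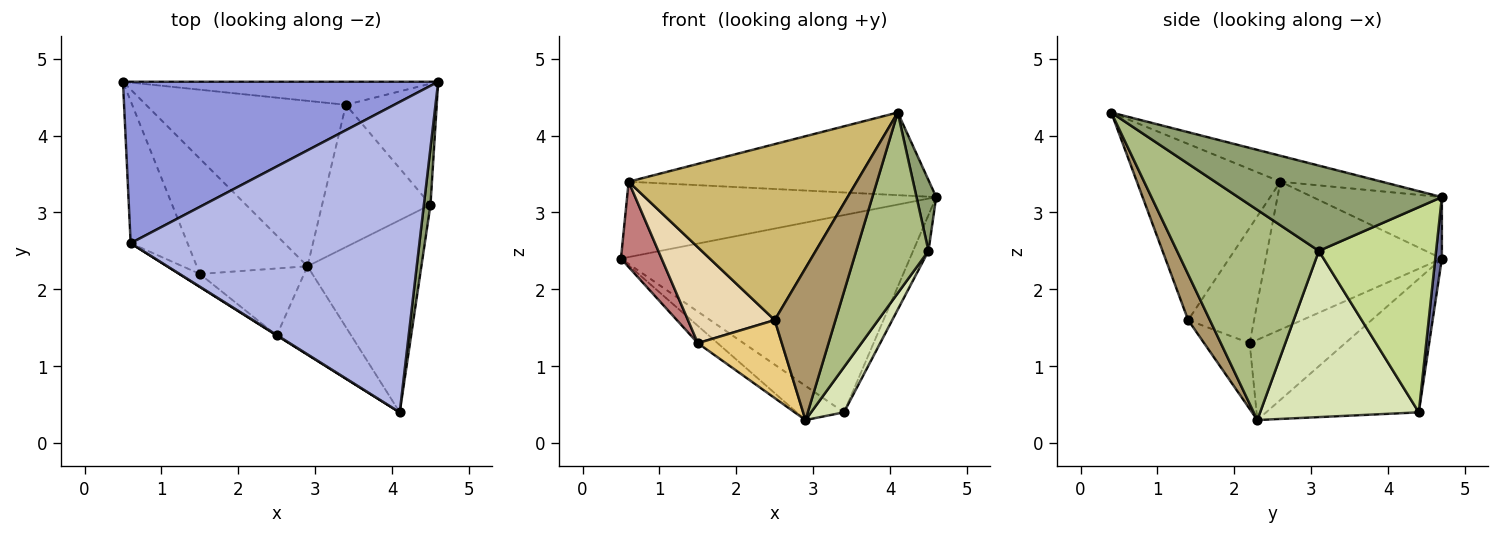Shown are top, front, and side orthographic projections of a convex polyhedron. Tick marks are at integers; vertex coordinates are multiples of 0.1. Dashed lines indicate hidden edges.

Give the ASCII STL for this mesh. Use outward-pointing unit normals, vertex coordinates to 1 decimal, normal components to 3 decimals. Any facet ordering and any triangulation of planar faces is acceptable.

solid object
 facet normal 0.023 0.993 -0.116
  outer loop
   vertex 3.4 4.4 0.4
   vertex 0.5 4.7 2.4
   vertex 4.6 4.7 3.2
  endloop
 endfacet
 facet normal -0.548 0.169 -0.819
  outer loop
   vertex 3.4 4.4 0.4
   vertex 2.9 2.3 0.3
   vertex 0.5 4.7 2.4
  endloop
 endfacet
 facet normal -0.174 0.417 0.892
  outer loop
   vertex 0.6 2.6 3.4
   vertex 4.6 4.7 3.2
   vertex 0.5 4.7 2.4
  endloop
 endfacet
 facet normal -0.086 0.256 0.963
  outer loop
   vertex 0.6 2.6 3.4
   vertex 4.1 0.4 4.3
   vertex 4.6 4.7 3.2
  endloop
 endfacet
 facet normal 0.992 -0.096 0.077
  outer loop
   vertex 4.5 3.1 2.5
   vertex 4.6 4.7 3.2
   vertex 4.1 0.4 4.3
  endloop
 endfacet
 facet normal 0.802 -0.409 -0.435
  outer loop
   vertex 4.5 3.1 2.5
   vertex 4.1 0.4 4.3
   vertex 2.9 2.3 0.3
  endloop
 endfacet
 facet normal 0.908 0.119 -0.402
  outer loop
   vertex 4.5 3.1 2.5
   vertex 3.4 4.4 0.4
   vertex 4.6 4.7 3.2
  endloop
 endfacet
 facet normal 0.825 -0.171 -0.538
  outer loop
   vertex 4.5 3.1 2.5
   vertex 2.9 2.3 0.3
   vertex 3.4 4.4 0.4
  endloop
 endfacet
 facet normal 0.295 -0.826 -0.481
  outer loop
   vertex 2.5 1.4 1.6
   vertex 2.9 2.3 0.3
   vertex 4.1 0.4 4.3
  endloop
 endfacet
 facet normal -0.533 -0.846 0.002
  outer loop
   vertex 2.5 1.4 1.6
   vertex 4.1 0.4 4.3
   vertex 0.6 2.6 3.4
  endloop
 endfacet
 facet normal -0.380 -0.701 -0.603
  outer loop
   vertex 1.5 2.2 1.3
   vertex 2.9 2.3 0.3
   vertex 2.5 1.4 1.6
  endloop
 endfacet
 facet normal -0.601 -0.792 -0.107
  outer loop
   vertex 1.5 2.2 1.3
   vertex 2.5 1.4 1.6
   vertex 0.6 2.6 3.4
  endloop
 endfacet
 facet normal -0.583 0.121 -0.804
  outer loop
   vertex 1.5 2.2 1.3
   vertex 0.5 4.7 2.4
   vertex 2.9 2.3 0.3
  endloop
 endfacet
 facet normal -0.912 -0.211 -0.351
  outer loop
   vertex 1.5 2.2 1.3
   vertex 0.6 2.6 3.4
   vertex 0.5 4.7 2.4
  endloop
 endfacet
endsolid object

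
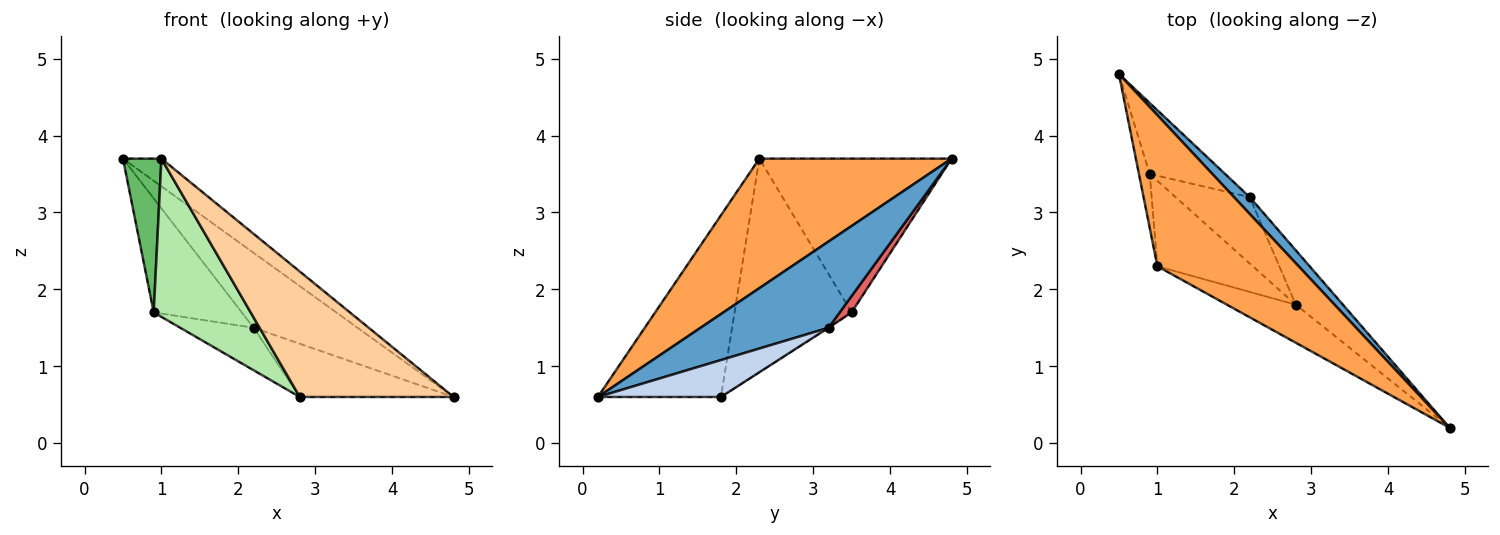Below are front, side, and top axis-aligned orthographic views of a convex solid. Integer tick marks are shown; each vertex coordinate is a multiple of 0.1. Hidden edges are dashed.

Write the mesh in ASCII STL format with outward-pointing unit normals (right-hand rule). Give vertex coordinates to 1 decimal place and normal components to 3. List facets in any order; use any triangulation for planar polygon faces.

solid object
 facet normal 0.769 0.624 0.140
  outer loop
   vertex 2.2 3.2 1.5
   vertex 0.5 4.8 3.7
   vertex 4.8 0.2 0.6
  endloop
 endfacet
 facet normal 0.488 0.610 -0.624
  outer loop
   vertex 2.2 3.2 1.5
   vertex 4.8 0.2 0.6
   vertex 2.8 1.8 0.6
  endloop
 endfacet
 facet normal 0.670 0.134 0.730
  outer loop
   vertex 1.0 2.3 3.7
   vertex 4.8 0.2 0.6
   vertex 0.5 4.8 3.7
  endloop
 endfacet
 facet normal -0.608 -0.760 -0.230
  outer loop
   vertex 1.0 2.3 3.7
   vertex 2.8 1.8 0.6
   vertex 4.8 0.2 0.6
  endloop
 endfacet
 facet normal -0.978 -0.196 -0.068
  outer loop
   vertex 0.9 3.5 1.7
   vertex 1.0 2.3 3.7
   vertex 0.5 4.8 3.7
  endloop
 endfacet
 facet normal -0.728 -0.603 -0.326
  outer loop
   vertex 0.9 3.5 1.7
   vertex 2.8 1.8 0.6
   vertex 1.0 2.3 3.7
  endloop
 endfacet
 facet normal 0.114 0.843 -0.525
  outer loop
   vertex 0.9 3.5 1.7
   vertex 0.5 4.8 3.7
   vertex 2.2 3.2 1.5
  endloop
 endfacet
 facet normal -0.005 0.539 -0.842
  outer loop
   vertex 0.9 3.5 1.7
   vertex 2.2 3.2 1.5
   vertex 2.8 1.8 0.6
  endloop
 endfacet
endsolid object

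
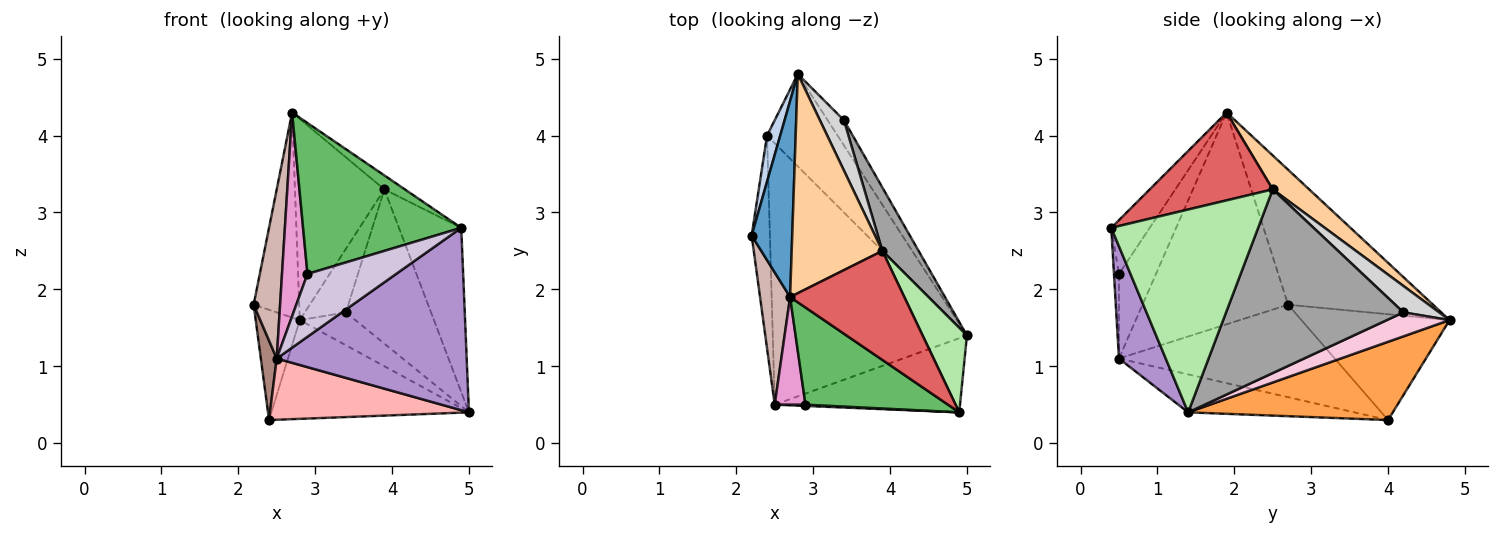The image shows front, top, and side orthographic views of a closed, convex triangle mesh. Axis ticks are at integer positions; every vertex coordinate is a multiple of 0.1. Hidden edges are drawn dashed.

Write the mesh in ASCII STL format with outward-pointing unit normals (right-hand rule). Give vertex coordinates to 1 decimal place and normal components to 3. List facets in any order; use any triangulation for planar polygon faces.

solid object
 facet normal -0.917 0.288 0.276
  outer loop
   vertex 2.7 1.9 4.3
   vertex 2.8 4.8 1.6
   vertex 2.2 2.7 1.8
  endloop
 endfacet
 facet normal -0.952 0.283 0.119
  outer loop
   vertex 2.4 4.0 0.3
   vertex 2.2 2.7 1.8
   vertex 2.8 4.8 1.6
  endloop
 endfacet
 facet normal 0.604 0.583 -0.544
  outer loop
   vertex 2.4 4.0 0.3
   vertex 2.8 4.8 1.6
   vertex 5.0 1.4 0.4
  endloop
 endfacet
 facet normal 0.266 0.652 0.710
  outer loop
   vertex 3.9 2.5 3.3
   vertex 2.8 4.8 1.6
   vertex 2.7 1.9 4.3
  endloop
 endfacet
 facet normal -0.200 -0.824 0.530
  outer loop
   vertex 4.9 0.4 2.8
   vertex 2.7 1.9 4.3
   vertex 2.9 0.5 2.2
  endloop
 endfacet
 facet normal 0.903 0.383 0.197
  outer loop
   vertex 4.9 0.4 2.8
   vertex 5.0 1.4 0.4
   vertex 3.9 2.5 3.3
  endloop
 endfacet
 facet normal 0.607 0.101 0.789
  outer loop
   vertex 4.9 0.4 2.8
   vertex 3.9 2.5 3.3
   vertex 2.7 1.9 4.3
  endloop
 endfacet
 facet normal -0.187 -0.224 -0.956
  outer loop
   vertex 2.5 0.5 1.1
   vertex 2.4 4.0 0.3
   vertex 5.0 1.4 0.4
  endloop
 endfacet
 facet normal 0.222 -0.903 -0.367
  outer loop
   vertex 2.5 0.5 1.1
   vertex 5.0 1.4 0.4
   vertex 4.9 0.4 2.8
  endloop
 endfacet
 facet normal -0.056 -0.998 0.020
  outer loop
   vertex 2.5 0.5 1.1
   vertex 4.9 0.4 2.8
   vertex 2.9 0.5 2.2
  endloop
 endfacet
 facet normal -0.979 -0.072 -0.193
  outer loop
   vertex 2.5 0.5 1.1
   vertex 2.2 2.7 1.8
   vertex 2.4 4.0 0.3
  endloop
 endfacet
 facet normal -0.974 -0.177 0.138
  outer loop
   vertex 2.5 0.5 1.1
   vertex 2.7 1.9 4.3
   vertex 2.2 2.7 1.8
  endloop
 endfacet
 facet normal -0.789 -0.543 0.287
  outer loop
   vertex 2.5 0.5 1.1
   vertex 2.9 0.5 2.2
   vertex 2.7 1.9 4.3
  endloop
 endfacet
 facet normal 0.667 0.591 -0.453
  outer loop
   vertex 3.4 4.2 1.7
   vertex 5.0 1.4 0.4
   vertex 2.8 4.8 1.6
  endloop
 endfacet
 facet normal 0.888 0.426 0.175
  outer loop
   vertex 3.4 4.2 1.7
   vertex 3.9 2.5 3.3
   vertex 5.0 1.4 0.4
  endloop
 endfacet
 facet normal 0.563 0.648 0.513
  outer loop
   vertex 3.4 4.2 1.7
   vertex 2.8 4.8 1.6
   vertex 3.9 2.5 3.3
  endloop
 endfacet
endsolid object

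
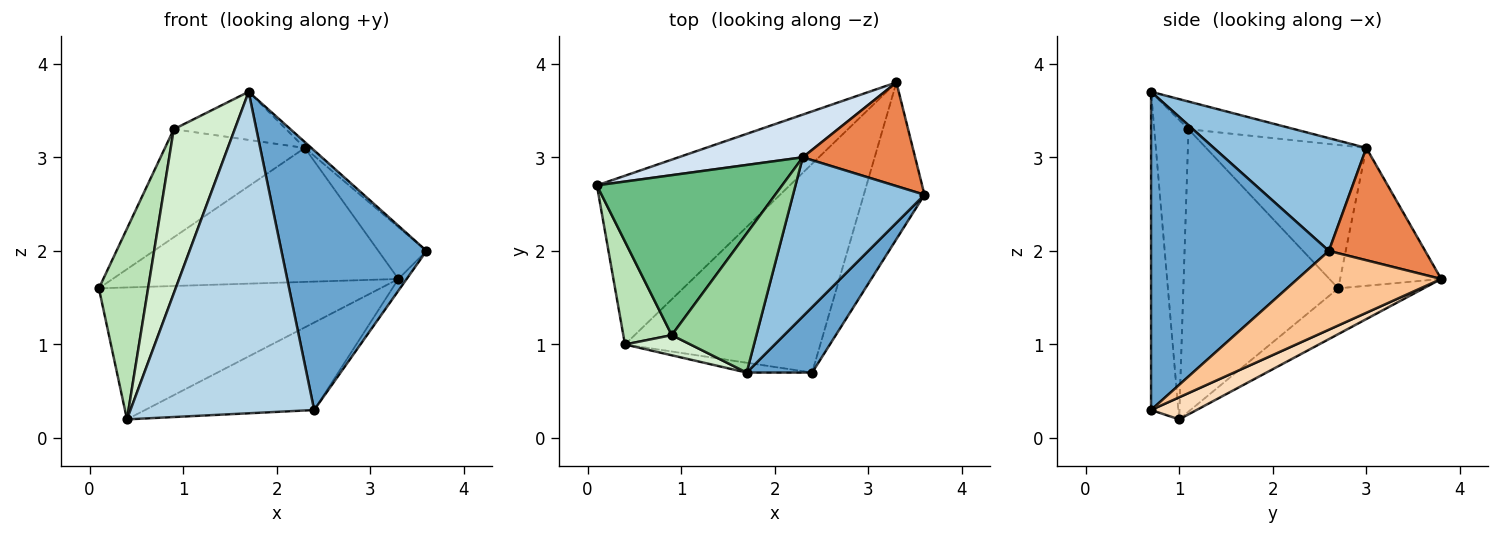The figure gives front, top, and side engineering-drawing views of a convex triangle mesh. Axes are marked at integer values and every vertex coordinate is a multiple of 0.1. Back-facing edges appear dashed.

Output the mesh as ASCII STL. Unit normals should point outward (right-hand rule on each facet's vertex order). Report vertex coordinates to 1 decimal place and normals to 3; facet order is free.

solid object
 facet normal 0.765 -0.624 0.158
  outer loop
   vertex 2.4 0.7 0.3
   vertex 3.6 2.6 2.0
   vertex 1.7 0.7 3.7
  endloop
 endfacet
 facet normal 0.651 0.028 0.759
  outer loop
   vertex 2.3 3.0 3.1
   vertex 1.7 0.7 3.7
   vertex 3.6 2.6 2.0
  endloop
 endfacet
 facet normal -0.147 -0.989 -0.030
  outer loop
   vertex 0.4 1.0 0.2
   vertex 2.4 0.7 0.3
   vertex 1.7 0.7 3.7
  endloop
 endfacet
 facet normal -0.319 0.903 0.288
  outer loop
   vertex 3.3 3.8 1.7
   vertex 0.1 2.7 1.6
   vertex 2.3 3.0 3.1
  endloop
 endfacet
 facet normal 0.667 0.333 0.667
  outer loop
   vertex 3.3 3.8 1.7
   vertex 2.3 3.0 3.1
   vertex 3.6 2.6 2.0
  endloop
 endfacet
 facet normal -0.184 0.605 -0.774
  outer loop
   vertex 3.3 3.8 1.7
   vertex 0.4 1.0 0.2
   vertex 0.1 2.7 1.6
  endloop
 endfacet
 facet normal 0.791 0.045 -0.610
  outer loop
   vertex 3.3 3.8 1.7
   vertex 3.6 2.6 2.0
   vertex 2.4 0.7 0.3
  endloop
 endfacet
 facet normal 0.104 0.384 -0.917
  outer loop
   vertex 3.3 3.8 1.7
   vertex 2.4 0.7 0.3
   vertex 0.4 1.0 0.2
  endloop
 endfacet
 facet normal -0.540 0.471 0.698
  outer loop
   vertex 0.9 1.1 3.3
   vertex 2.3 3.0 3.1
   vertex 0.1 2.7 1.6
  endloop
 endfacet
 facet normal -0.295 0.313 0.903
  outer loop
   vertex 0.9 1.1 3.3
   vertex 1.7 0.7 3.7
   vertex 2.3 3.0 3.1
  endloop
 endfacet
 facet normal -0.941 -0.299 0.161
  outer loop
   vertex 0.9 1.1 3.3
   vertex 0.1 2.7 1.6
   vertex 0.4 1.0 0.2
  endloop
 endfacet
 facet normal -0.487 -0.867 0.106
  outer loop
   vertex 0.9 1.1 3.3
   vertex 0.4 1.0 0.2
   vertex 1.7 0.7 3.7
  endloop
 endfacet
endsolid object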